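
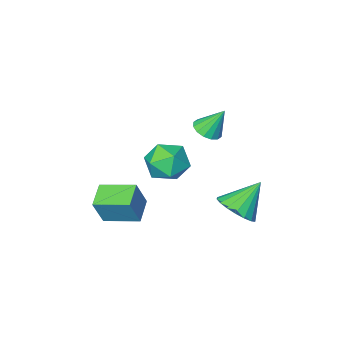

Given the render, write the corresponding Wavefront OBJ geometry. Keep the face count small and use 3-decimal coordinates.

v 1.982 -0.733 -3.118
v 2.585 -0.594 -1.664
v 2.828 0.195 -3.557
v 3.431 0.333 -2.104
v 3.189 -2.013 -3.496
v 3.792 -1.875 -2.043
v 4.035 -1.086 -3.936
v 4.638 -0.947 -2.482
v 1.554 1.908 1.235
v 2.295 2.53 0.66
v 2.765 1.71 2.58
v 3.506 2.332 2.005
v 2.583 2.81 2.436
v 1.835 2.933 1.605
v 3.225 1.307 1.635
v 2.477 1.43 0.804
v 3.328 2.159 0.908
v 2.93 3.088 1.402
v 2.13 1.152 1.838
v 1.732 2.081 2.332
v -1.172 1.871 -3.171
v -0.621 2.677 -2.686
v -2.448 1.889 -1.749
v -0.934 2.916 -2.97
v -1.294 2.948 -3.293
v -1.63 2.766 -3.592
v -1.875 2.408 -3.808
v -1.981 1.943 -3.898
v -1.927 1.464 -3.843
v -1.723 1.066 -3.656
v -1.41 0.827 -3.372
v -1.05 0.795 -3.048
v -0.714 0.977 -2.749
v -0.469 1.335 -2.533
v -0.363 1.8 -2.444
v -0.417 2.279 -2.498
v -2.171 -2.336 -0.644
v -1.487 -2.483 -0.298
v -2.769 -1.804 0.764
v -1.458 -2.103 -0.429
v -1.62 -1.785 -0.618
v -1.929 -1.614 -0.814
v -2.303 -1.638 -0.964
v -2.641 -1.848 -1.029
v -2.854 -2.189 -0.99
v -2.883 -2.57 -0.859
v -2.721 -2.888 -0.67
v -2.412 -3.058 -0.474
v -2.038 -3.035 -0.323
v -1.7 -2.825 -0.259
f 2 4 1
f 5 2 1
f 1 4 3
f 3 5 1
f 2 8 4
f 6 2 5
f 6 8 2
f 4 8 3
f 7 5 3
f 3 8 7
f 7 6 5
f 8 6 7
f 9 20 14
f 9 14 10
f 9 10 16
f 9 16 19
f 9 19 20
f 10 14 18
f 14 20 13
f 20 19 11
f 19 16 15
f 16 10 17
f 12 18 13
f 12 13 11
f 12 11 15
f 12 15 17
f 12 17 18
f 13 18 14
f 11 13 20
f 15 11 19
f 17 15 16
f 18 17 10
f 22 21 24
f 22 24 23
f 24 21 25
f 24 25 23
f 25 21 26
f 25 26 23
f 26 21 27
f 26 27 23
f 27 21 28
f 27 28 23
f 28 21 29
f 28 29 23
f 29 21 30
f 29 30 23
f 30 21 31
f 30 31 23
f 31 21 32
f 31 32 23
f 32 21 33
f 32 33 23
f 33 21 34
f 33 34 23
f 34 21 35
f 34 35 23
f 35 21 36
f 35 36 23
f 36 21 22
f 36 22 23
f 38 37 40
f 38 40 39
f 40 37 41
f 40 41 39
f 41 37 42
f 41 42 39
f 42 37 43
f 42 43 39
f 43 37 44
f 43 44 39
f 44 37 45
f 44 45 39
f 45 37 46
f 45 46 39
f 46 37 47
f 46 47 39
f 47 37 48
f 47 48 39
f 48 37 49
f 48 49 39
f 49 37 50
f 49 50 39
f 50 37 38
f 50 38 39



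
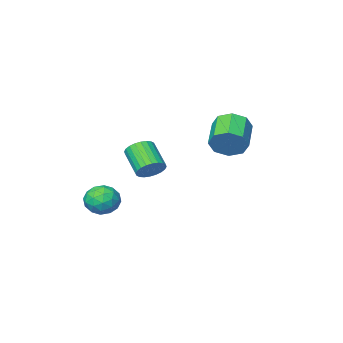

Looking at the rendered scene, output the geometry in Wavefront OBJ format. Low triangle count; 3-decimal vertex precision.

v 2.264 -1.071 -2.569
v 3.057 -1.244 -2.004
v 1.503 -2.296 -1.876
v 2.296 -2.469 -1.311
v 1.756 -1.653 -1.168
v 2.226 -0.897 -1.597
v 2.334 -2.643 -2.283
v 2.804 -1.887 -2.712
v 3.1 -2.216 -1.828
v 2.743 -1.604 -1.139
v 1.817 -1.936 -2.741
v 1.46 -1.324 -2.052
v 2.727 -1.05 -2.347
v 1.833 -2.49 -1.533
v 1.515 -2.01 -1.449
v 1.981 -2.112 -1.117
v 2.239 -0.846 -2.108
v 2.705 -0.948 -1.776
v 1.94 -1.188 -1.285
v 1.855 -2.592 -2.104
v 2.321 -2.694 -1.772
v 2.579 -1.428 -2.763
v 3.045 -1.53 -2.431
v 2.62 -2.352 -2.595
v 3.218 -1.723 -1.912
v 2.771 -2.443 -1.504
v 2.794 -2.546 -2.076
v 3.07 -2.101 -2.328
v 3.008 -1.364 -1.507
v 2.561 -2.083 -1.099
v 2.244 -1.604 -1.016
v 2.52 -1.159 -1.267
v 3.034 -1.935 -1.403
v 1.999 -1.457 -2.781
v 1.552 -2.176 -2.373
v 2.04 -2.381 -2.613
v 2.316 -1.936 -2.864
v 1.789 -1.097 -2.376
v 1.342 -1.817 -1.968
v 1.49 -1.439 -1.552
v 1.766 -0.994 -1.804
v 1.526 -1.605 -2.477
v 1.816 2.238 1.329
v 2.477 2.438 1.669
v 2.365 1.142 2.651
v 1.704 0.942 2.311
v 2.277 2.585 1.839
v 2.165 1.288 2.821
v 2.007 2.678 1.932
v 1.895 1.382 2.913
v 1.708 2.704 1.932
v 1.596 1.408 2.914
v 1.425 2.66 1.841
v 1.313 1.363 2.823
v 1.202 2.551 1.672
v 1.09 1.255 2.654
v 1.072 2.395 1.451
v 0.96 1.098 2.433
v 1.055 2.215 1.211
v 0.944 0.918 2.193
v 1.155 2.038 0.989
v 1.043 0.742 1.971
v 1.355 1.892 0.819
v 1.243 0.595 1.801
v 1.625 1.798 0.727
v 1.513 0.502 1.708
v 1.924 1.772 0.726
v 1.812 0.476 1.708
v 2.207 1.817 0.817
v 2.095 0.52 1.799
v 2.43 1.925 0.986
v 2.318 0.629 1.968
v 2.56 2.082 1.207
v 2.448 0.785 2.189
v 2.576 2.262 1.447
v 2.465 0.965 2.429
v -3.157 1.208 1.743
v -2.432 1.004 2.417
v -3.479 -0.291 3.15
v -4.203 -0.088 2.477
v -2.925 1.544 2.667
v -3.972 0.249 3.401
v -3.554 1.887 2.376
v -4.601 0.592 3.11
v -3.95 1.832 1.714
v -4.997 0.537 2.448
v -3.881 1.411 1.07
v -4.928 0.116 1.803
v -3.388 0.871 0.819
v -4.435 -0.424 1.553
v -2.759 0.528 1.11
v -3.806 -0.767 1.844
v -2.363 0.583 1.772
v -3.41 -0.712 2.506
f 1 38 17
f 38 12 41
f 17 41 6
f 38 41 17
f 1 17 13
f 17 6 18
f 13 18 2
f 17 18 13
f 1 13 22
f 13 2 23
f 22 23 8
f 13 23 22
f 1 22 34
f 22 8 37
f 34 37 11
f 22 37 34
f 1 34 38
f 34 11 42
f 38 42 12
f 34 42 38
f 2 18 29
f 18 6 32
f 29 32 10
f 18 32 29
f 6 41 19
f 41 12 40
f 19 40 5
f 41 40 19
f 12 42 39
f 42 11 35
f 39 35 3
f 42 35 39
f 11 37 36
f 37 8 24
f 36 24 7
f 37 24 36
f 8 23 28
f 23 2 25
f 28 25 9
f 23 25 28
f 4 30 16
f 30 10 31
f 16 31 5
f 30 31 16
f 4 16 14
f 16 5 15
f 14 15 3
f 16 15 14
f 4 14 21
f 14 3 20
f 21 20 7
f 14 20 21
f 4 21 26
f 21 7 27
f 26 27 9
f 21 27 26
f 4 26 30
f 26 9 33
f 30 33 10
f 26 33 30
f 5 31 19
f 31 10 32
f 19 32 6
f 31 32 19
f 3 15 39
f 15 5 40
f 39 40 12
f 15 40 39
f 7 20 36
f 20 3 35
f 36 35 11
f 20 35 36
f 9 27 28
f 27 7 24
f 28 24 8
f 27 24 28
f 10 33 29
f 33 9 25
f 29 25 2
f 33 25 29
f 44 43 47
f 44 47 45
f 45 47 48
f 45 48 46
f 47 43 49
f 47 49 48
f 48 49 50
f 48 50 46
f 49 43 51
f 49 51 50
f 50 51 52
f 50 52 46
f 51 43 53
f 51 53 52
f 52 53 54
f 52 54 46
f 53 43 55
f 53 55 54
f 54 55 56
f 54 56 46
f 55 43 57
f 55 57 56
f 56 57 58
f 56 58 46
f 57 43 59
f 57 59 58
f 58 59 60
f 58 60 46
f 59 43 61
f 59 61 60
f 60 61 62
f 60 62 46
f 61 43 63
f 61 63 62
f 62 63 64
f 62 64 46
f 63 43 65
f 63 65 64
f 64 65 66
f 64 66 46
f 65 43 67
f 65 67 66
f 66 67 68
f 66 68 46
f 67 43 69
f 67 69 68
f 68 69 70
f 68 70 46
f 69 43 71
f 69 71 70
f 70 71 72
f 70 72 46
f 71 43 73
f 71 73 72
f 72 73 74
f 72 74 46
f 73 43 75
f 73 75 74
f 74 75 76
f 74 76 46
f 75 43 44
f 75 44 76
f 76 44 45
f 76 45 46
f 78 77 81
f 78 81 79
f 79 81 82
f 79 82 80
f 81 77 83
f 81 83 82
f 82 83 84
f 82 84 80
f 83 77 85
f 83 85 84
f 84 85 86
f 84 86 80
f 85 77 87
f 85 87 86
f 86 87 88
f 86 88 80
f 87 77 89
f 87 89 88
f 88 89 90
f 88 90 80
f 89 77 91
f 89 91 90
f 90 91 92
f 90 92 80
f 91 77 93
f 91 93 92
f 92 93 94
f 92 94 80
f 93 77 78
f 93 78 94
f 94 78 79
f 94 79 80



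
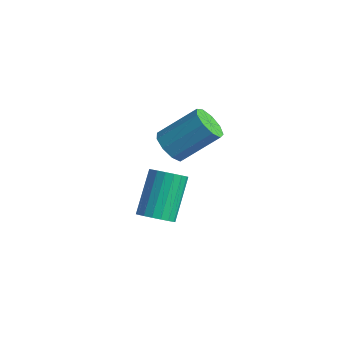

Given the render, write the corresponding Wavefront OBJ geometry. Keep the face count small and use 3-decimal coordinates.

v -0.539 1.775 3.1
v 0.068 1.68 2.764
v 0.845 2.749 3.864
v 0.239 2.845 4.2
v -0.169 2.049 2.572
v 0.608 3.119 3.672
v -0.579 2.29 2.628
v 0.198 3.36 3.728
v -0.97 2.29 2.904
v -0.193 3.36 4.004
v -1.16 2.049 3.272
v -0.382 3.119 4.372
v -1.058 1.68 3.56
v -0.28 2.75 4.66
v -0.714 1.355 3.632
v 0.064 2.425 4.732
v -0.288 1.227 3.456
v 0.49 2.297 4.555
v 0.021 1.355 3.113
v 0.799 2.425 4.212
v -0.656 1.222 -0.403
v -0.148 0.998 -0.011
v -0.715 2.134 1.375
v -1.224 2.358 0.983
v -0.024 1.234 -0.154
v -0.591 2.37 1.232
v -0.025 1.468 -0.346
v -0.592 2.604 1.04
v -0.151 1.653 -0.55
v -0.719 2.789 0.837
v -0.378 1.753 -0.724
v -0.945 2.889 0.662
v -0.659 1.747 -0.835
v -1.226 2.883 0.551
v -0.94 1.638 -0.86
v -1.507 2.774 0.526
v -1.165 1.446 -0.795
v -1.732 2.582 0.591
v -1.289 1.21 -0.652
v -1.856 2.346 0.734
v -1.288 0.976 -0.46
v -1.855 2.112 0.926
v -1.161 0.791 -0.257
v -1.729 1.927 1.13
v -0.935 0.691 -0.082
v -1.502 1.827 1.304
v -0.654 0.697 0.029
v -1.221 1.833 1.415
v -0.373 0.806 0.054
v -0.94 1.942 1.44
f 2 1 5
f 2 5 3
f 3 5 6
f 3 6 4
f 5 1 7
f 5 7 6
f 6 7 8
f 6 8 4
f 7 1 9
f 7 9 8
f 8 9 10
f 8 10 4
f 9 1 11
f 9 11 10
f 10 11 12
f 10 12 4
f 11 1 13
f 11 13 12
f 12 13 14
f 12 14 4
f 13 1 15
f 13 15 14
f 14 15 16
f 14 16 4
f 15 1 17
f 15 17 16
f 16 17 18
f 16 18 4
f 17 1 19
f 17 19 18
f 18 19 20
f 18 20 4
f 19 1 2
f 19 2 20
f 20 2 3
f 20 3 4
f 22 21 25
f 22 25 23
f 23 25 26
f 23 26 24
f 25 21 27
f 25 27 26
f 26 27 28
f 26 28 24
f 27 21 29
f 27 29 28
f 28 29 30
f 28 30 24
f 29 21 31
f 29 31 30
f 30 31 32
f 30 32 24
f 31 21 33
f 31 33 32
f 32 33 34
f 32 34 24
f 33 21 35
f 33 35 34
f 34 35 36
f 34 36 24
f 35 21 37
f 35 37 36
f 36 37 38
f 36 38 24
f 37 21 39
f 37 39 38
f 38 39 40
f 38 40 24
f 39 21 41
f 39 41 40
f 40 41 42
f 40 42 24
f 41 21 43
f 41 43 42
f 42 43 44
f 42 44 24
f 43 21 45
f 43 45 44
f 44 45 46
f 44 46 24
f 45 21 47
f 45 47 46
f 46 47 48
f 46 48 24
f 47 21 49
f 47 49 48
f 48 49 50
f 48 50 24
f 49 21 22
f 49 22 50
f 50 22 23
f 50 23 24



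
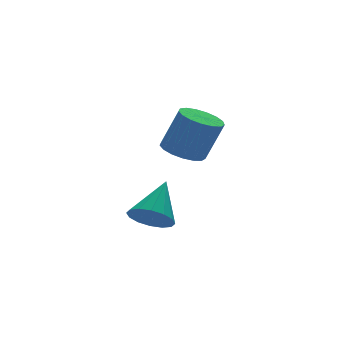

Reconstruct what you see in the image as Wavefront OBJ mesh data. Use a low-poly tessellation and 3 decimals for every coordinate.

v -2.621 -4.029 -2.593
v -1.895 -4.238 -3.102
v -1.479 -3.051 -1.367
v -2.055 -3.831 -3.278
v -2.366 -3.477 -3.27
v -2.745 -3.272 -3.082
v -3.091 -3.269 -2.762
v -3.311 -3.47 -2.397
v -3.346 -3.821 -2.085
v -3.186 -4.227 -1.909
v -2.875 -4.581 -1.916
v -2.496 -4.787 -2.105
v -2.15 -4.79 -2.424
v -1.93 -4.589 -2.789
v 1.117 0.536 -1.673
v 1.838 0.011 -2.029
v 2.504 -0.3 -0.223
v 1.783 0.224 0.133
v 2.008 0.438 -2.018
v 2.673 0.127 -0.212
v 1.973 0.887 -1.928
v 2.639 0.576 -0.122
v 1.743 1.256 -1.78
v 2.409 0.945 0.027
v 1.369 1.46 -1.607
v 2.035 1.149 0.199
v 0.937 1.452 -1.449
v 1.603 1.141 0.357
v 0.547 1.234 -1.343
v 1.213 0.923 0.463
v 0.287 0.856 -1.312
v 0.953 0.545 0.494
v 0.218 0.405 -1.364
v 0.884 0.094 0.442
v 0.354 -0.017 -1.487
v 1.02 -0.328 0.319
v 0.665 -0.311 -1.652
v 1.331 -0.622 0.154
v 1.08 -0.412 -1.823
v 1.746 -0.723 -0.016
v 1.503 -0.296 -1.959
v 2.169 -0.607 -0.152
f 2 1 4
f 2 4 3
f 4 1 5
f 4 5 3
f 5 1 6
f 5 6 3
f 6 1 7
f 6 7 3
f 7 1 8
f 7 8 3
f 8 1 9
f 8 9 3
f 9 1 10
f 9 10 3
f 10 1 11
f 10 11 3
f 11 1 12
f 11 12 3
f 12 1 13
f 12 13 3
f 13 1 14
f 13 14 3
f 14 1 2
f 14 2 3
f 16 15 19
f 16 19 17
f 17 19 20
f 17 20 18
f 19 15 21
f 19 21 20
f 20 21 22
f 20 22 18
f 21 15 23
f 21 23 22
f 22 23 24
f 22 24 18
f 23 15 25
f 23 25 24
f 24 25 26
f 24 26 18
f 25 15 27
f 25 27 26
f 26 27 28
f 26 28 18
f 27 15 29
f 27 29 28
f 28 29 30
f 28 30 18
f 29 15 31
f 29 31 30
f 30 31 32
f 30 32 18
f 31 15 33
f 31 33 32
f 32 33 34
f 32 34 18
f 33 15 35
f 33 35 34
f 34 35 36
f 34 36 18
f 35 15 37
f 35 37 36
f 36 37 38
f 36 38 18
f 37 15 39
f 37 39 38
f 38 39 40
f 38 40 18
f 39 15 41
f 39 41 40
f 40 41 42
f 40 42 18
f 41 15 16
f 41 16 42
f 42 16 17
f 42 17 18



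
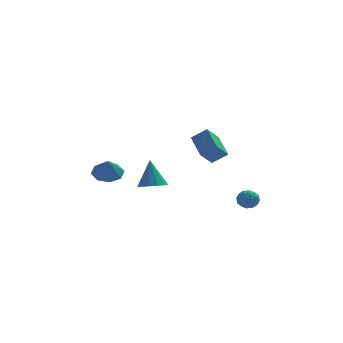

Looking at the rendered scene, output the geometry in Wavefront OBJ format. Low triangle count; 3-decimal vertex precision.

v -1.538 2.149 -2.79
v -0.737 2.504 -2.879
v -1.642 2.831 -1.03
v -1.06 2.848 -3.032
v -1.535 2.97 -3.108
v -2.01 2.831 -3.082
v -2.336 2.476 -2.964
v -2.408 2.017 -2.791
v -2.203 1.6 -2.617
v -1.788 1.358 -2.498
v -1.293 1.366 -2.472
v -0.875 1.623 -2.547
v -0.668 2.047 -2.698
v -3.978 3.857 -2.276
v -3.348 4.485 -1.917
v -3.982 3.223 -1.164
v -4.045 4.689 -1.803
v -4.703 4.405 -1.966
v -4.936 3.8 -2.311
v -4.609 3.228 -2.636
v -3.912 3.024 -2.75
v -3.254 3.308 -2.586
v -3.021 3.913 -2.241
v 0.853 -0.726 0.527
v 1.731 -0.858 1.177
v 0.484 0.783 1.332
v 1.362 0.651 1.982
v 1.558 -0.111 -0.302
v 2.436 -0.243 0.348
v 1.189 1.398 0.503
v 2.067 1.266 1.153
v 3.341 2.099 -3.537
v 3.635 2.363 -4.12
v 4.005 1.177 -3.62
v 4.299 1.441 -4.203
v 4.423 1.743 -3.578
v 4.012 2.313 -3.527
v 3.628 1.227 -4.213
v 3.217 1.797 -4.162
v 3.813 1.824 -4.538
v 4.304 2.143 -4.146
v 3.336 1.397 -3.594
v 3.827 1.716 -3.202
v 3.43 2.312 -3.822
v 4.21 1.228 -3.918
v 4.283 1.405 -3.551
v 4.456 1.56 -3.894
v 3.651 2.283 -3.473
v 3.824 2.438 -3.816
v 4.287 2.073 -3.497
v 3.816 1.102 -3.924
v 3.989 1.257 -4.267
v 3.184 1.98 -3.846
v 3.357 2.135 -4.189
v 3.353 1.467 -4.243
v 3.707 2.151 -4.41
v 4.097 1.608 -4.458
v 3.703 1.483 -4.464
v 3.461 1.818 -4.434
v 3.996 2.338 -4.179
v 4.386 1.796 -4.228
v 4.458 1.973 -3.861
v 4.217 2.308 -3.831
v 4.1 2.021 -4.425
v 3.254 1.744 -3.512
v 3.644 1.202 -3.561
v 3.423 1.232 -3.909
v 3.182 1.567 -3.879
v 3.543 1.932 -3.282
v 3.933 1.389 -3.33
v 4.179 1.722 -3.306
v 3.937 2.057 -3.276
v 3.54 1.519 -3.315
f 2 1 4
f 2 4 3
f 4 1 5
f 4 5 3
f 5 1 6
f 5 6 3
f 6 1 7
f 6 7 3
f 7 1 8
f 7 8 3
f 8 1 9
f 8 9 3
f 9 1 10
f 9 10 3
f 10 1 11
f 10 11 3
f 11 1 12
f 11 12 3
f 12 1 13
f 12 13 3
f 13 1 2
f 13 2 3
f 15 14 17
f 15 17 16
f 17 14 18
f 17 18 16
f 18 14 19
f 18 19 16
f 19 14 20
f 19 20 16
f 20 14 21
f 20 21 16
f 21 14 22
f 21 22 16
f 22 14 23
f 22 23 16
f 23 14 15
f 23 15 16
f 25 27 24
f 28 25 24
f 24 27 26
f 26 28 24
f 25 31 27
f 29 25 28
f 29 31 25
f 27 31 26
f 30 28 26
f 26 31 30
f 30 29 28
f 31 29 30
f 32 69 48
f 69 43 72
f 48 72 37
f 69 72 48
f 32 48 44
f 48 37 49
f 44 49 33
f 48 49 44
f 32 44 53
f 44 33 54
f 53 54 39
f 44 54 53
f 32 53 65
f 53 39 68
f 65 68 42
f 53 68 65
f 32 65 69
f 65 42 73
f 69 73 43
f 65 73 69
f 33 49 60
f 49 37 63
f 60 63 41
f 49 63 60
f 37 72 50
f 72 43 71
f 50 71 36
f 72 71 50
f 43 73 70
f 73 42 66
f 70 66 34
f 73 66 70
f 42 68 67
f 68 39 55
f 67 55 38
f 68 55 67
f 39 54 59
f 54 33 56
f 59 56 40
f 54 56 59
f 35 61 47
f 61 41 62
f 47 62 36
f 61 62 47
f 35 47 45
f 47 36 46
f 45 46 34
f 47 46 45
f 35 45 52
f 45 34 51
f 52 51 38
f 45 51 52
f 35 52 57
f 52 38 58
f 57 58 40
f 52 58 57
f 35 57 61
f 57 40 64
f 61 64 41
f 57 64 61
f 36 62 50
f 62 41 63
f 50 63 37
f 62 63 50
f 34 46 70
f 46 36 71
f 70 71 43
f 46 71 70
f 38 51 67
f 51 34 66
f 67 66 42
f 51 66 67
f 40 58 59
f 58 38 55
f 59 55 39
f 58 55 59
f 41 64 60
f 64 40 56
f 60 56 33
f 64 56 60



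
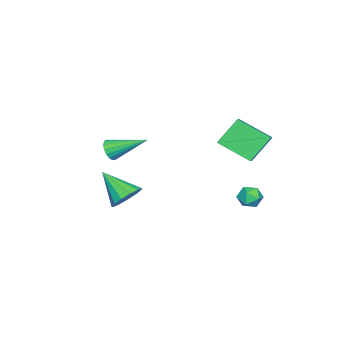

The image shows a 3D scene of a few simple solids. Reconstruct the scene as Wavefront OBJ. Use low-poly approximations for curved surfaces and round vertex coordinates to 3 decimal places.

v -3.478 2.813 0.244
v -2.927 2.657 -0.202
v -3.273 1.823 0.842
v -2.722 1.667 0.396
v -2.669 2.224 0.858
v -2.795 2.835 0.489
v -3.405 1.645 0.151
v -3.531 2.256 -0.218
v -2.882 1.935 -0.259
v -2.427 2.293 0.178
v -3.773 2.187 0.462
v -3.318 2.545 0.899
v -1.845 -4.779 2.706
v -1.475 -4.968 3.232
v -2.235 -2.901 3.654
v -1.264 -4.826 3.036
v -1.187 -4.673 2.765
v -1.26 -4.544 2.481
v -1.467 -4.47 2.248
v -1.761 -4.466 2.12
v -2.074 -4.534 2.126
v -2.335 -4.658 2.265
v -2.484 -4.81 2.505
v -2.486 -4.955 2.791
v -2.342 -5.06 3.058
v -2.084 -5.1 3.244
v -1.771 -5.067 3.307
v -4.934 2.655 3.717
v -4.89 0.909 4.648
v -3.579 3.09 4.469
v -3.535 1.344 5.401
v -3.985 1.976 2.399
v -3.941 0.23 3.331
v -2.63 2.411 3.152
v -2.586 0.665 4.083
v 1.17 -2.424 1.448
v 1.674 -2.01 2.097
v 0.79 -3.916 2.692
v 1.188 -1.837 2.156
v 0.698 -1.851 1.99
v 0.357 -2.046 1.652
v 0.274 -2.361 1.249
v 0.476 -2.697 0.909
v 0.899 -2.945 0.74
v 1.407 -3.028 0.796
v 1.841 -2.92 1.058
v 2.061 -2.654 1.445
v 1.999 -2.315 1.832
f 1 12 6
f 1 6 2
f 1 2 8
f 1 8 11
f 1 11 12
f 2 6 10
f 6 12 5
f 12 11 3
f 11 8 7
f 8 2 9
f 4 10 5
f 4 5 3
f 4 3 7
f 4 7 9
f 4 9 10
f 5 10 6
f 3 5 12
f 7 3 11
f 9 7 8
f 10 9 2
f 14 13 16
f 14 16 15
f 16 13 17
f 16 17 15
f 17 13 18
f 17 18 15
f 18 13 19
f 18 19 15
f 19 13 20
f 19 20 15
f 20 13 21
f 20 21 15
f 21 13 22
f 21 22 15
f 22 13 23
f 22 23 15
f 23 13 24
f 23 24 15
f 24 13 25
f 24 25 15
f 25 13 26
f 25 26 15
f 26 13 27
f 26 27 15
f 27 13 14
f 27 14 15
f 29 31 28
f 32 29 28
f 28 31 30
f 30 32 28
f 29 35 31
f 33 29 32
f 33 35 29
f 31 35 30
f 34 32 30
f 30 35 34
f 34 33 32
f 35 33 34
f 37 36 39
f 37 39 38
f 39 36 40
f 39 40 38
f 40 36 41
f 40 41 38
f 41 36 42
f 41 42 38
f 42 36 43
f 42 43 38
f 43 36 44
f 43 44 38
f 44 36 45
f 44 45 38
f 45 36 46
f 45 46 38
f 46 36 47
f 46 47 38
f 47 36 48
f 47 48 38
f 48 36 37
f 48 37 38



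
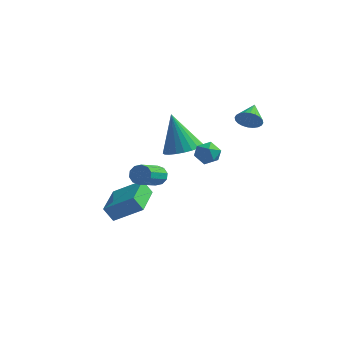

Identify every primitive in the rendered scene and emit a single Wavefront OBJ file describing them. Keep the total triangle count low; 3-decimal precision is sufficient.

v 2.524 -1.172 2.085
v 2.9 -0.885 2.578
v 2.62 -2.155 2.582
v 2.996 -1.868 3.075
v 2.331 -1.722 3.024
v 2.271 -1.114 2.717
v 3.249 -1.926 2.443
v 3.189 -1.318 2.136
v 3.348 -1.351 2.8
v 2.78 -1.225 3.159
v 2.74 -1.815 2.001
v 2.172 -1.689 2.36
v -2.854 -1.044 -2.936
v -1.451 -0.659 -2.001
v -3.378 0.948 -2.971
v -1.975 1.333 -2.035
v -2.385 -0.933 -3.685
v -0.982 -0.548 -2.749
v -2.909 1.059 -3.719
v -1.506 1.444 -2.784
v 3.5 1.347 3.449
v 3.882 1.201 3.98
v 3.3 2.433 3.891
v 4.059 1.301 3.815
v 4.151 1.407 3.595
v 4.144 1.504 3.352
v 4.038 1.577 3.124
v 3.851 1.615 2.946
v 3.61 1.612 2.844
v 3.353 1.569 2.835
v 3.117 1.492 2.919
v 2.94 1.392 3.083
v 2.849 1.286 3.304
v 2.856 1.189 3.547
v 2.961 1.116 3.774
v 3.149 1.078 3.953
v 3.389 1.081 4.054
v 3.647 1.124 4.064
v 0.215 1.257 0.753
v 0.945 0.706 1.132
v -0.575 1.583 2.747
v 1.105 1.057 1.138
v 1.13 1.439 1.085
v 1.015 1.793 0.982
v 0.779 2.066 0.844
v 0.457 2.215 0.692
v 0.098 2.219 0.549
v -0.243 2.076 0.437
v -0.515 1.808 0.374
v -0.675 1.457 0.368
v -0.699 1.075 0.42
v -0.585 0.721 0.523
v -0.348 0.448 0.661
v -0.026 0.299 0.813
v 0.333 0.296 0.956
v 0.674 0.438 1.068
v -0.83 0.545 -0.954
v -0.312 0.652 -0.716
v -0.392 -0.877 0.151
v -0.91 -0.985 -0.086
v -0.564 0.788 -0.5
v -0.643 -0.741 0.368
v -0.917 0.831 -0.457
v -0.997 -0.698 0.411
v -1.237 0.764 -0.604
v -1.317 -0.765 0.264
v -1.402 0.614 -0.884
v -1.482 -0.915 -0.017
v -1.348 0.437 -1.191
v -1.428 -1.092 -0.324
v -1.097 0.301 -1.408
v -1.176 -1.228 -0.54
v -0.743 0.258 -1.451
v -0.823 -1.271 -0.583
v -0.423 0.325 -1.304
v -0.503 -1.204 -0.436
v -0.258 0.475 -1.023
v -0.338 -1.054 -0.156
f 1 12 6
f 1 6 2
f 1 2 8
f 1 8 11
f 1 11 12
f 2 6 10
f 6 12 5
f 12 11 3
f 11 8 7
f 8 2 9
f 4 10 5
f 4 5 3
f 4 3 7
f 4 7 9
f 4 9 10
f 5 10 6
f 3 5 12
f 7 3 11
f 9 7 8
f 10 9 2
f 14 16 13
f 17 14 13
f 13 16 15
f 15 17 13
f 14 20 16
f 18 14 17
f 18 20 14
f 16 20 15
f 19 17 15
f 15 20 19
f 19 18 17
f 20 18 19
f 22 21 24
f 22 24 23
f 24 21 25
f 24 25 23
f 25 21 26
f 25 26 23
f 26 21 27
f 26 27 23
f 27 21 28
f 27 28 23
f 28 21 29
f 28 29 23
f 29 21 30
f 29 30 23
f 30 21 31
f 30 31 23
f 31 21 32
f 31 32 23
f 32 21 33
f 32 33 23
f 33 21 34
f 33 34 23
f 34 21 35
f 34 35 23
f 35 21 36
f 35 36 23
f 36 21 37
f 36 37 23
f 37 21 38
f 37 38 23
f 38 21 22
f 38 22 23
f 40 39 42
f 40 42 41
f 42 39 43
f 42 43 41
f 43 39 44
f 43 44 41
f 44 39 45
f 44 45 41
f 45 39 46
f 45 46 41
f 46 39 47
f 46 47 41
f 47 39 48
f 47 48 41
f 48 39 49
f 48 49 41
f 49 39 50
f 49 50 41
f 50 39 51
f 50 51 41
f 51 39 52
f 51 52 41
f 52 39 53
f 52 53 41
f 53 39 54
f 53 54 41
f 54 39 55
f 54 55 41
f 55 39 56
f 55 56 41
f 56 39 40
f 56 40 41
f 58 57 61
f 58 61 59
f 59 61 62
f 59 62 60
f 61 57 63
f 61 63 62
f 62 63 64
f 62 64 60
f 63 57 65
f 63 65 64
f 64 65 66
f 64 66 60
f 65 57 67
f 65 67 66
f 66 67 68
f 66 68 60
f 67 57 69
f 67 69 68
f 68 69 70
f 68 70 60
f 69 57 71
f 69 71 70
f 70 71 72
f 70 72 60
f 71 57 73
f 71 73 72
f 72 73 74
f 72 74 60
f 73 57 75
f 73 75 74
f 74 75 76
f 74 76 60
f 75 57 77
f 75 77 76
f 76 77 78
f 76 78 60
f 77 57 58
f 77 58 78
f 78 58 59
f 78 59 60



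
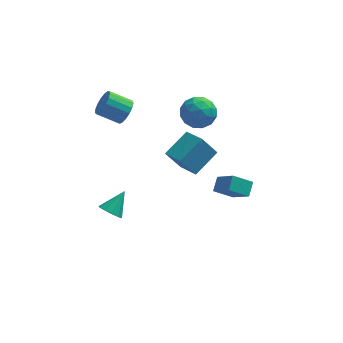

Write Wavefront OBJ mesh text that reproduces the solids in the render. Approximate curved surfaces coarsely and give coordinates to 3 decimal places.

v 0.892 2.321 2.921
v 1.974 2.327 3.232
v 0.726 0.613 3.528
v 1.808 0.619 3.839
v 1.061 1.256 4.388
v 1.164 2.312 4.013
v 1.536 0.628 2.747
v 1.639 1.684 2.372
v 2.372 1.28 3.124
v 2.078 1.669 4.139
v 0.622 1.271 2.621
v 0.328 1.66 3.636
v 1.447 2.474 3.024
v 1.253 0.466 3.736
v 0.814 0.841 4.059
v 1.449 0.844 4.242
v 0.971 2.466 3.483
v 1.607 2.469 3.665
v 1.071 1.84 4.345
v 1.093 0.471 3.095
v 1.729 0.474 3.277
v 1.251 2.096 2.518
v 1.886 2.099 2.701
v 1.629 1.1 2.415
v 2.317 1.862 3.143
v 2.219 0.858 3.499
v 2.06 0.863 2.858
v 2.12 1.484 2.637
v 2.144 2.09 3.739
v 2.047 1.086 4.096
v 1.608 1.461 4.418
v 1.668 2.082 4.198
v 2.378 1.475 3.676
v 0.653 1.854 2.664
v 0.556 0.85 3.021
v 1.032 0.858 2.562
v 1.092 1.479 2.342
v 0.481 2.082 3.261
v 0.383 1.078 3.617
v 0.58 1.456 4.123
v 0.64 2.077 3.902
v 0.322 1.465 3.084
v -3.714 -3.173 -1.028
v -3.131 -3.18 -1.516
v -2.886 -2.247 -0.052
v -3.408 -2.817 -1.626
v -3.802 -2.59 -1.507
v -4.162 -2.586 -1.206
v -4.351 -2.807 -0.836
v -4.296 -3.167 -0.54
v -4.019 -3.53 -0.43
v -3.625 -3.757 -0.549
v -3.265 -3.761 -0.85
v -3.076 -3.54 -1.22
v 0.326 1.08 -0.796
v 1.616 2.281 0.061
v -0.508 2.416 -1.41
v 0.782 3.616 -0.552
v 1.218 1.044 -2.088
v 2.508 2.244 -1.23
v 0.384 2.379 -2.701
v 1.674 3.58 -1.844
v 3.092 0.34 -2.935
v 3.372 1.156 -2.41
v 2.255 1.408 -4.148
v 2.535 2.224 -3.623
v 4.265 0.416 -3.677
v 4.545 1.232 -3.152
v 3.428 1.484 -4.89
v 3.708 2.3 -4.365
v -2.728 1.941 3.099
v -2.369 1.607 3.793
v -3.672 1.785 4.555
v -4.032 2.119 3.861
v -2.294 2.005 3.827
v -3.597 2.184 4.589
v -2.319 2.389 3.694
v -3.622 2.568 4.456
v -2.438 2.67 3.425
v -3.741 2.849 4.187
v -2.623 2.784 3.081
v -3.926 2.963 3.843
v -2.833 2.705 2.741
v -4.136 2.883 3.503
v -3.018 2.45 2.484
v -4.321 2.629 3.246
v -3.138 2.079 2.367
v -4.441 2.258 3.129
v -3.163 1.677 2.418
v -4.466 1.855 3.18
v -3.089 1.334 2.625
v -4.392 1.513 3.387
v -2.932 1.131 2.941
v -4.235 1.31 3.702
v -2.729 1.113 3.292
v -4.032 1.292 4.054
v -2.526 1.285 3.6
v -3.829 1.463 4.362
f 1 38 17
f 38 12 41
f 17 41 6
f 38 41 17
f 1 17 13
f 17 6 18
f 13 18 2
f 17 18 13
f 1 13 22
f 13 2 23
f 22 23 8
f 13 23 22
f 1 22 34
f 22 8 37
f 34 37 11
f 22 37 34
f 1 34 38
f 34 11 42
f 38 42 12
f 34 42 38
f 2 18 29
f 18 6 32
f 29 32 10
f 18 32 29
f 6 41 19
f 41 12 40
f 19 40 5
f 41 40 19
f 12 42 39
f 42 11 35
f 39 35 3
f 42 35 39
f 11 37 36
f 37 8 24
f 36 24 7
f 37 24 36
f 8 23 28
f 23 2 25
f 28 25 9
f 23 25 28
f 4 30 16
f 30 10 31
f 16 31 5
f 30 31 16
f 4 16 14
f 16 5 15
f 14 15 3
f 16 15 14
f 4 14 21
f 14 3 20
f 21 20 7
f 14 20 21
f 4 21 26
f 21 7 27
f 26 27 9
f 21 27 26
f 4 26 30
f 26 9 33
f 30 33 10
f 26 33 30
f 5 31 19
f 31 10 32
f 19 32 6
f 31 32 19
f 3 15 39
f 15 5 40
f 39 40 12
f 15 40 39
f 7 20 36
f 20 3 35
f 36 35 11
f 20 35 36
f 9 27 28
f 27 7 24
f 28 24 8
f 27 24 28
f 10 33 29
f 33 9 25
f 29 25 2
f 33 25 29
f 44 43 46
f 44 46 45
f 46 43 47
f 46 47 45
f 47 43 48
f 47 48 45
f 48 43 49
f 48 49 45
f 49 43 50
f 49 50 45
f 50 43 51
f 50 51 45
f 51 43 52
f 51 52 45
f 52 43 53
f 52 53 45
f 53 43 54
f 53 54 45
f 54 43 44
f 54 44 45
f 56 58 55
f 59 56 55
f 55 58 57
f 57 59 55
f 56 62 58
f 60 56 59
f 60 62 56
f 58 62 57
f 61 59 57
f 57 62 61
f 61 60 59
f 62 60 61
f 64 66 63
f 67 64 63
f 63 66 65
f 65 67 63
f 64 70 66
f 68 64 67
f 68 70 64
f 66 70 65
f 69 67 65
f 65 70 69
f 69 68 67
f 70 68 69
f 72 71 75
f 72 75 73
f 73 75 76
f 73 76 74
f 75 71 77
f 75 77 76
f 76 77 78
f 76 78 74
f 77 71 79
f 77 79 78
f 78 79 80
f 78 80 74
f 79 71 81
f 79 81 80
f 80 81 82
f 80 82 74
f 81 71 83
f 81 83 82
f 82 83 84
f 82 84 74
f 83 71 85
f 83 85 84
f 84 85 86
f 84 86 74
f 85 71 87
f 85 87 86
f 86 87 88
f 86 88 74
f 87 71 89
f 87 89 88
f 88 89 90
f 88 90 74
f 89 71 91
f 89 91 90
f 90 91 92
f 90 92 74
f 91 71 93
f 91 93 92
f 92 93 94
f 92 94 74
f 93 71 95
f 93 95 94
f 94 95 96
f 94 96 74
f 95 71 97
f 95 97 96
f 96 97 98
f 96 98 74
f 97 71 72
f 97 72 98
f 98 72 73
f 98 73 74



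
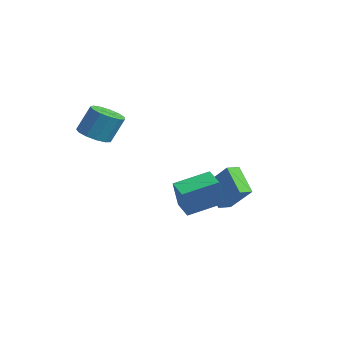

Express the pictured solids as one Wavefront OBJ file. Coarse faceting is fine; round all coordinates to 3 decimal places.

v 0.894 -0.582 -0.69
v 1.555 -1.211 1.101
v 1.125 1.375 -0.088
v 1.786 0.746 1.703
v 1.954 -0.586 -1.083
v 2.615 -1.215 0.708
v 2.185 1.371 -0.481
v 2.846 0.742 1.31
v -1.883 3.16 -2.536
v -3.285 3.116 -1.196
v -2.031 3.977 -2.665
v -3.434 3.933 -1.325
v -0.426 3.667 -0.995
v -1.829 3.623 0.345
v -0.575 4.484 -1.124
v -1.977 4.44 0.216
v -3.594 -3.257 3.185
v -2.965 -2.589 2.789
v -2.736 -1.875 4.359
v -3.366 -2.543 4.755
v -3.478 -2.36 2.76
v -3.25 -1.645 4.33
v -4.029 -2.415 2.865
v -3.8 -1.701 4.435
v -4.442 -2.738 3.072
v -4.213 -2.024 4.642
v -4.585 -3.226 3.315
v -4.357 -2.512 4.885
v -4.414 -3.724 3.517
v -4.186 -3.009 5.087
v -3.983 -4.073 3.613
v -3.754 -3.359 5.183
v -3.428 -4.164 3.573
v -3.2 -3.449 5.143
v -2.926 -3.966 3.41
v -2.698 -3.252 4.98
v -2.636 -3.544 3.176
v -2.408 -2.829 4.746
v -2.651 -3.03 2.944
v -2.422 -2.316 4.514
f 2 4 1
f 5 2 1
f 1 4 3
f 3 5 1
f 2 8 4
f 6 2 5
f 6 8 2
f 4 8 3
f 7 5 3
f 3 8 7
f 7 6 5
f 8 6 7
f 10 12 9
f 13 10 9
f 9 12 11
f 11 13 9
f 10 16 12
f 14 10 13
f 14 16 10
f 12 16 11
f 15 13 11
f 11 16 15
f 15 14 13
f 16 14 15
f 18 17 21
f 18 21 19
f 19 21 22
f 19 22 20
f 21 17 23
f 21 23 22
f 22 23 24
f 22 24 20
f 23 17 25
f 23 25 24
f 24 25 26
f 24 26 20
f 25 17 27
f 25 27 26
f 26 27 28
f 26 28 20
f 27 17 29
f 27 29 28
f 28 29 30
f 28 30 20
f 29 17 31
f 29 31 30
f 30 31 32
f 30 32 20
f 31 17 33
f 31 33 32
f 32 33 34
f 32 34 20
f 33 17 35
f 33 35 34
f 34 35 36
f 34 36 20
f 35 17 37
f 35 37 36
f 36 37 38
f 36 38 20
f 37 17 39
f 37 39 38
f 38 39 40
f 38 40 20
f 39 17 18
f 39 18 40
f 40 18 19
f 40 19 20



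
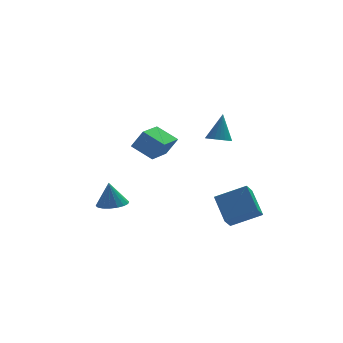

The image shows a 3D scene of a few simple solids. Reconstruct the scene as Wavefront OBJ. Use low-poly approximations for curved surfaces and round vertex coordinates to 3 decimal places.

v 2.013 0.143 1.968
v 2.37 0.735 1.651
v 2.407 0.797 3.632
v 2.094 0.84 1.676
v 1.805 0.839 1.744
v 1.548 0.732 1.847
v 1.362 0.536 1.968
v 1.275 0.28 2.09
v 1.301 0.003 2.192
v 1.434 -0.253 2.261
v 1.656 -0.448 2.285
v 1.932 -0.553 2.261
v 2.221 -0.552 2.192
v 2.478 -0.446 2.09
v 2.664 -0.249 1.968
v 2.751 0.007 1.847
v 2.725 0.284 1.744
v 2.592 0.54 1.676
v -3.398 3.686 -4.244
v -2.864 2.891 -4.089
v -3.562 3.894 -2.616
v -2.568 3.205 -4.099
v -2.436 3.615 -4.138
v -2.495 4.038 -4.198
v -2.733 4.392 -4.268
v -3.102 4.605 -4.332
v -3.53 4.637 -4.379
v -3.932 4.48 -4.4
v -4.228 4.166 -4.389
v -4.36 3.757 -4.35
v -4.301 3.334 -4.29
v -4.063 2.98 -4.221
v -3.694 2.766 -4.156
v -3.266 2.734 -4.109
v -2.642 -4.414 2.885
v -2.032 -4.602 3.972
v -3.618 -3.578 3.578
v -3.008 -3.766 4.664
v -1.592 -2.914 2.556
v -0.982 -3.102 3.642
v -2.568 -2.078 3.248
v -1.958 -2.266 4.335
v 1.323 -4.293 -2.225
v 3.045 -4.665 -1.366
v 1.105 -2.713 -1.103
v 2.827 -3.084 -0.245
v 1.773 -3.756 -2.895
v 3.495 -4.127 -2.037
v 1.555 -2.175 -1.774
v 3.277 -2.547 -0.915
f 2 1 4
f 2 4 3
f 4 1 5
f 4 5 3
f 5 1 6
f 5 6 3
f 6 1 7
f 6 7 3
f 7 1 8
f 7 8 3
f 8 1 9
f 8 9 3
f 9 1 10
f 9 10 3
f 10 1 11
f 10 11 3
f 11 1 12
f 11 12 3
f 12 1 13
f 12 13 3
f 13 1 14
f 13 14 3
f 14 1 15
f 14 15 3
f 15 1 16
f 15 16 3
f 16 1 17
f 16 17 3
f 17 1 18
f 17 18 3
f 18 1 2
f 18 2 3
f 20 19 22
f 20 22 21
f 22 19 23
f 22 23 21
f 23 19 24
f 23 24 21
f 24 19 25
f 24 25 21
f 25 19 26
f 25 26 21
f 26 19 27
f 26 27 21
f 27 19 28
f 27 28 21
f 28 19 29
f 28 29 21
f 29 19 30
f 29 30 21
f 30 19 31
f 30 31 21
f 31 19 32
f 31 32 21
f 32 19 33
f 32 33 21
f 33 19 34
f 33 34 21
f 34 19 20
f 34 20 21
f 36 38 35
f 39 36 35
f 35 38 37
f 37 39 35
f 36 42 38
f 40 36 39
f 40 42 36
f 38 42 37
f 41 39 37
f 37 42 41
f 41 40 39
f 42 40 41
f 44 46 43
f 47 44 43
f 43 46 45
f 45 47 43
f 44 50 46
f 48 44 47
f 48 50 44
f 46 50 45
f 49 47 45
f 45 50 49
f 49 48 47
f 50 48 49



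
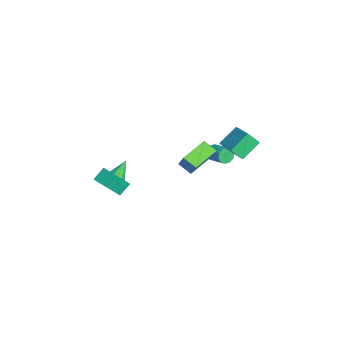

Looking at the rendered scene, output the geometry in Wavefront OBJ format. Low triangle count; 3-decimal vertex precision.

v 1.837 1.1 2.904
v 2.251 1.339 3.771
v 2.4 1.752 2.456
v 2.813 1.991 3.323
v 3.167 -0.231 2.637
v 3.58 0.008 3.504
v 3.729 0.421 2.189
v 4.143 0.66 3.056
v 1.282 -4.949 0.044
v 0.812 -4.329 0.624
v 0.807 -4.135 -1.212
v 0.338 -3.515 -0.632
v 2.242 -4.285 0.112
v 1.773 -3.665 0.692
v 1.768 -3.471 -1.144
v 1.298 -2.851 -0.564
v -1.102 2.665 0.647
v -1.776 3.749 1.526
v -1 3.361 -0.133
v -1.674 4.445 0.747
v 0.474 3.135 1.273
v -0.2 4.219 2.153
v 0.576 3.831 0.494
v -0.098 4.915 1.373
v -3.977 2.693 -2.622
v -3.668 2.588 -3.126
v -2.655 3.242 -2.641
v -2.963 3.347 -2.138
v -3.853 2.906 -3.169
v -2.84 3.561 -2.685
v -4.085 3.143 -3.004
v -3.072 3.798 -2.519
v -4.276 3.208 -2.693
v -3.263 3.863 -2.208
v -4.352 3.076 -2.354
v -3.339 3.731 -1.87
v -4.285 2.798 -2.119
v -3.272 3.452 -1.634
v -4.1 2.479 -2.075
v -3.087 3.134 -1.591
v -3.868 2.242 -2.241
v -2.855 2.897 -1.756
v -3.677 2.177 -2.552
v -2.664 2.832 -2.067
v -3.601 2.309 -2.89
v -2.588 2.964 -2.406
v -3.083 -3.559 -4.179
v -2.628 -2.95 -4.301
v -3.917 -2.681 -2.901
v -2.972 -2.899 -4.56
v -3.352 -3.058 -4.698
v -3.646 -3.376 -4.672
v -3.762 -3.752 -4.488
v -3.662 -4.067 -4.207
v -3.378 -4.22 -3.917
v -3.001 -4.164 -3.709
v -2.65 -3.916 -3.651
v -2.437 -3.554 -3.76
v -2.429 -3.194 -4.003
f 2 4 1
f 5 2 1
f 1 4 3
f 3 5 1
f 2 8 4
f 6 2 5
f 6 8 2
f 4 8 3
f 7 5 3
f 3 8 7
f 7 6 5
f 8 6 7
f 10 12 9
f 13 10 9
f 9 12 11
f 11 13 9
f 10 16 12
f 14 10 13
f 14 16 10
f 12 16 11
f 15 13 11
f 11 16 15
f 15 14 13
f 16 14 15
f 18 20 17
f 21 18 17
f 17 20 19
f 19 21 17
f 18 24 20
f 22 18 21
f 22 24 18
f 20 24 19
f 23 21 19
f 19 24 23
f 23 22 21
f 24 22 23
f 26 25 29
f 26 29 27
f 27 29 30
f 27 30 28
f 29 25 31
f 29 31 30
f 30 31 32
f 30 32 28
f 31 25 33
f 31 33 32
f 32 33 34
f 32 34 28
f 33 25 35
f 33 35 34
f 34 35 36
f 34 36 28
f 35 25 37
f 35 37 36
f 36 37 38
f 36 38 28
f 37 25 39
f 37 39 38
f 38 39 40
f 38 40 28
f 39 25 41
f 39 41 40
f 40 41 42
f 40 42 28
f 41 25 43
f 41 43 42
f 42 43 44
f 42 44 28
f 43 25 45
f 43 45 44
f 44 45 46
f 44 46 28
f 45 25 26
f 45 26 46
f 46 26 27
f 46 27 28
f 48 47 50
f 48 50 49
f 50 47 51
f 50 51 49
f 51 47 52
f 51 52 49
f 52 47 53
f 52 53 49
f 53 47 54
f 53 54 49
f 54 47 55
f 54 55 49
f 55 47 56
f 55 56 49
f 56 47 57
f 56 57 49
f 57 47 58
f 57 58 49
f 58 47 59
f 58 59 49
f 59 47 48
f 59 48 49



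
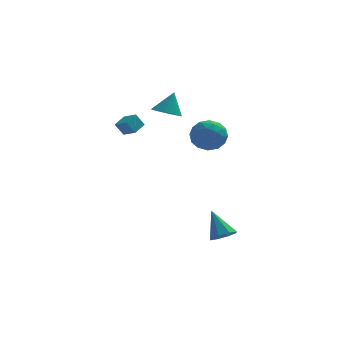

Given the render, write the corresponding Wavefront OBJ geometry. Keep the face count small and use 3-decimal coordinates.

v 0.043 3.73 3.143
v 0.841 3.888 2.834
v 0.457 4.25 4.477
v 0.685 4.182 2.768
v 0.431 4.407 2.759
v 0.118 4.529 2.808
v -0.206 4.529 2.908
v -0.493 4.408 3.044
v -0.697 4.183 3.196
v -0.789 3.889 3.339
v -0.754 3.571 3.452
v -0.598 3.277 3.519
v -0.344 3.052 3.528
v -0.031 2.93 3.478
v 0.293 2.93 3.378
v 0.579 3.052 3.242
v 0.784 3.276 3.091
v 0.876 3.57 2.948
v 3.126 -1.34 -3.955
v 3.823 -1.43 -3.595
v 2.494 -0.44 -2.505
v 3.796 -0.923 -3.922
v 3.376 -0.659 -4.269
v 2.81 -0.795 -4.431
v 2.428 -1.25 -4.315
v 2.456 -1.757 -3.988
v 2.876 -2.021 -3.642
v 3.442 -1.885 -3.479
v 1.564 4.122 1.414
v 2.488 4.112 0.791
v 2.192 2.728 2.369
v 3.116 2.718 1.746
v 2.928 3.561 2.45
v 2.54 4.423 1.86
v 2.14 2.417 1.3
v 1.752 3.279 0.71
v 2.844 3.058 0.721
v 3.331 3.765 1.432
v 1.349 3.075 1.728
v 1.836 3.782 2.439
v 1.971 4.24 1.018
v 2.709 2.6 2.142
v 2.599 3.096 2.556
v 3.142 3.09 2.189
v 2.001 4.422 1.647
v 2.544 4.416 1.281
v 2.803 4.092 2.256
v 2.136 2.424 1.879
v 2.679 2.418 1.513
v 1.538 3.75 0.971
v 2.081 3.744 0.604
v 1.877 2.748 0.904
v 2.723 3.614 0.611
v 3.093 2.795 1.173
v 2.519 2.618 0.91
v 2.291 3.125 0.563
v 3.01 4.03 1.029
v 3.379 3.21 1.591
v 3.268 3.706 2.004
v 3.04 4.212 1.657
v 3.219 3.41 0.988
v 1.301 3.63 1.569
v 1.67 2.81 2.131
v 1.64 2.628 1.503
v 1.412 3.134 1.156
v 1.587 4.045 1.987
v 1.957 3.226 2.549
v 2.389 3.715 2.597
v 2.161 4.222 2.25
v 1.461 3.43 2.172
v -1.959 0.274 3.586
v -1.495 0.981 3.925
v -2.6 0.864 3.234
v -2.137 1.57 3.573
v -1.503 0.33 2.847
v -1.04 1.036 3.186
v -2.145 0.919 2.495
v -1.681 1.626 2.834
f 2 1 4
f 2 4 3
f 4 1 5
f 4 5 3
f 5 1 6
f 5 6 3
f 6 1 7
f 6 7 3
f 7 1 8
f 7 8 3
f 8 1 9
f 8 9 3
f 9 1 10
f 9 10 3
f 10 1 11
f 10 11 3
f 11 1 12
f 11 12 3
f 12 1 13
f 12 13 3
f 13 1 14
f 13 14 3
f 14 1 15
f 14 15 3
f 15 1 16
f 15 16 3
f 16 1 17
f 16 17 3
f 17 1 18
f 17 18 3
f 18 1 2
f 18 2 3
f 20 19 22
f 20 22 21
f 22 19 23
f 22 23 21
f 23 19 24
f 23 24 21
f 24 19 25
f 24 25 21
f 25 19 26
f 25 26 21
f 26 19 27
f 26 27 21
f 27 19 28
f 27 28 21
f 28 19 20
f 28 20 21
f 29 66 45
f 66 40 69
f 45 69 34
f 66 69 45
f 29 45 41
f 45 34 46
f 41 46 30
f 45 46 41
f 29 41 50
f 41 30 51
f 50 51 36
f 41 51 50
f 29 50 62
f 50 36 65
f 62 65 39
f 50 65 62
f 29 62 66
f 62 39 70
f 66 70 40
f 62 70 66
f 30 46 57
f 46 34 60
f 57 60 38
f 46 60 57
f 34 69 47
f 69 40 68
f 47 68 33
f 69 68 47
f 40 70 67
f 70 39 63
f 67 63 31
f 70 63 67
f 39 65 64
f 65 36 52
f 64 52 35
f 65 52 64
f 36 51 56
f 51 30 53
f 56 53 37
f 51 53 56
f 32 58 44
f 58 38 59
f 44 59 33
f 58 59 44
f 32 44 42
f 44 33 43
f 42 43 31
f 44 43 42
f 32 42 49
f 42 31 48
f 49 48 35
f 42 48 49
f 32 49 54
f 49 35 55
f 54 55 37
f 49 55 54
f 32 54 58
f 54 37 61
f 58 61 38
f 54 61 58
f 33 59 47
f 59 38 60
f 47 60 34
f 59 60 47
f 31 43 67
f 43 33 68
f 67 68 40
f 43 68 67
f 35 48 64
f 48 31 63
f 64 63 39
f 48 63 64
f 37 55 56
f 55 35 52
f 56 52 36
f 55 52 56
f 38 61 57
f 61 37 53
f 57 53 30
f 61 53 57
f 72 74 71
f 75 72 71
f 71 74 73
f 73 75 71
f 72 78 74
f 76 72 75
f 76 78 72
f 74 78 73
f 77 75 73
f 73 78 77
f 77 76 75
f 78 76 77



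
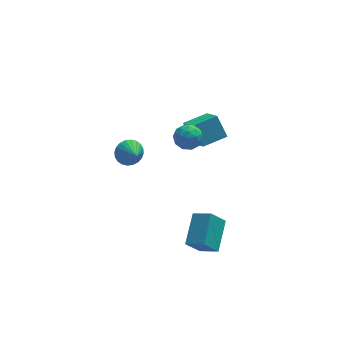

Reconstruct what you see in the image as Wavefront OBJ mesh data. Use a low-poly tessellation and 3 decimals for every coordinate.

v 0.909 2.202 1.124
v 1.223 0.744 2.201
v 2.343 2.681 1.354
v 2.658 1.223 2.431
v 1.362 1.417 -0.071
v 1.677 -0.041 1.006
v 2.797 1.896 0.159
v 3.111 0.438 1.236
v -0.128 -1.538 3.891
v 0.301 -0.81 3.719
v 0.839 -2.27 3.201
v 1.268 -1.542 3.029
v 1.233 -1.842 3.837
v 0.635 -1.389 4.263
v 0.505 -1.691 2.657
v -0.093 -1.238 3.083
v 0.692 -0.904 2.957
v 1.142 -0.998 3.686
v -0.002 -2.082 3.234
v 0.448 -2.176 3.963
v 0.002 -1.11 3.866
v 1.138 -1.97 3.054
v 1.117 -2.147 3.529
v 1.37 -1.719 3.428
v 0.198 -1.45 4.185
v 0.451 -1.022 4.085
v 0.998 -1.629 4.154
v 0.689 -2.058 2.835
v 0.942 -1.63 2.735
v -0.23 -1.361 3.492
v 0.023 -0.933 3.391
v 0.142 -1.451 2.766
v 0.484 -0.737 3.317
v 1.052 -1.168 2.911
v 0.603 -1.255 2.692
v 0.252 -0.989 2.943
v 0.748 -0.792 3.745
v 1.316 -1.223 3.34
v 1.296 -1.399 3.815
v 0.945 -1.133 4.065
v 0.978 -0.848 3.297
v -0.176 -1.857 3.58
v 0.392 -2.288 3.175
v 0.195 -1.947 2.855
v -0.156 -1.681 3.105
v 0.088 -1.912 4.009
v 0.656 -2.343 3.603
v 0.888 -2.091 3.977
v 0.537 -1.825 4.228
v 0.162 -2.232 3.623
v -2.038 3.407 -2.348
v -1.55 3.896 -1.786
v -1.742 2.313 -1.652
v -1.861 3.908 -1.634
v -2.2 3.845 -1.59
v -2.514 3.715 -1.662
v -2.755 3.538 -1.838
v -2.887 3.341 -2.092
v -2.89 3.154 -2.384
v -2.763 3.006 -2.672
v -2.525 2.919 -2.909
v -2.214 2.906 -3.062
v -1.875 2.97 -3.105
v -1.561 3.1 -3.034
v -1.32 3.277 -2.858
v -1.188 3.474 -2.604
v -1.185 3.66 -2.311
v -1.312 3.809 -2.024
v 0.971 -4.49 -3.394
v 1.671 -2.793 -2.439
v 0.065 -3.808 -3.944
v 0.766 -2.11 -2.989
v 1.834 -4.23 -4.491
v 2.535 -2.532 -3.536
v 0.929 -3.547 -5.041
v 1.629 -1.85 -4.086
f 2 4 1
f 5 2 1
f 1 4 3
f 3 5 1
f 2 8 4
f 6 2 5
f 6 8 2
f 4 8 3
f 7 5 3
f 3 8 7
f 7 6 5
f 8 6 7
f 9 46 25
f 46 20 49
f 25 49 14
f 46 49 25
f 9 25 21
f 25 14 26
f 21 26 10
f 25 26 21
f 9 21 30
f 21 10 31
f 30 31 16
f 21 31 30
f 9 30 42
f 30 16 45
f 42 45 19
f 30 45 42
f 9 42 46
f 42 19 50
f 46 50 20
f 42 50 46
f 10 26 37
f 26 14 40
f 37 40 18
f 26 40 37
f 14 49 27
f 49 20 48
f 27 48 13
f 49 48 27
f 20 50 47
f 50 19 43
f 47 43 11
f 50 43 47
f 19 45 44
f 45 16 32
f 44 32 15
f 45 32 44
f 16 31 36
f 31 10 33
f 36 33 17
f 31 33 36
f 12 38 24
f 38 18 39
f 24 39 13
f 38 39 24
f 12 24 22
f 24 13 23
f 22 23 11
f 24 23 22
f 12 22 29
f 22 11 28
f 29 28 15
f 22 28 29
f 12 29 34
f 29 15 35
f 34 35 17
f 29 35 34
f 12 34 38
f 34 17 41
f 38 41 18
f 34 41 38
f 13 39 27
f 39 18 40
f 27 40 14
f 39 40 27
f 11 23 47
f 23 13 48
f 47 48 20
f 23 48 47
f 15 28 44
f 28 11 43
f 44 43 19
f 28 43 44
f 17 35 36
f 35 15 32
f 36 32 16
f 35 32 36
f 18 41 37
f 41 17 33
f 37 33 10
f 41 33 37
f 52 51 54
f 52 54 53
f 54 51 55
f 54 55 53
f 55 51 56
f 55 56 53
f 56 51 57
f 56 57 53
f 57 51 58
f 57 58 53
f 58 51 59
f 58 59 53
f 59 51 60
f 59 60 53
f 60 51 61
f 60 61 53
f 61 51 62
f 61 62 53
f 62 51 63
f 62 63 53
f 63 51 64
f 63 64 53
f 64 51 65
f 64 65 53
f 65 51 66
f 65 66 53
f 66 51 67
f 66 67 53
f 67 51 68
f 67 68 53
f 68 51 52
f 68 52 53
f 70 72 69
f 73 70 69
f 69 72 71
f 71 73 69
f 70 76 72
f 74 70 73
f 74 76 70
f 72 76 71
f 75 73 71
f 71 76 75
f 75 74 73
f 76 74 75



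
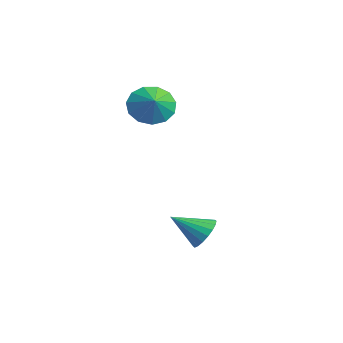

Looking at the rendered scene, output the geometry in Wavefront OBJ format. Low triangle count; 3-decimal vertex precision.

v 2.636 3.821 -1.785
v 3.381 3.627 -1.567
v 2.064 2.619 -0.895
v 3.283 3.86 -1.316
v 3.057 4.084 -1.158
v 2.747 4.257 -1.124
v 2.416 4.343 -1.22
v 2.127 4.326 -1.429
v 1.94 4.208 -1.708
v 1.89 4.014 -2.002
v 1.988 3.781 -2.253
v 2.214 3.557 -2.412
v 2.524 3.384 -2.446
v 2.856 3.298 -2.349
v 3.144 3.315 -2.141
v 3.331 3.433 -1.862
v -2.666 3.773 3.309
v -2.136 3.594 2.433
v -1.834 3.587 3.851
v -2.081 4.167 2.545
v -2.212 4.614 2.9
v -2.487 4.795 3.385
v -2.819 4.651 3.846
v -3.102 4.228 4.137
v -3.247 3.661 4.165
v -3.207 3.129 3.921
v -2.996 2.802 3.483
v -2.68 2.783 2.99
v -2.359 3.078 2.599
f 2 1 4
f 2 4 3
f 4 1 5
f 4 5 3
f 5 1 6
f 5 6 3
f 6 1 7
f 6 7 3
f 7 1 8
f 7 8 3
f 8 1 9
f 8 9 3
f 9 1 10
f 9 10 3
f 10 1 11
f 10 11 3
f 11 1 12
f 11 12 3
f 12 1 13
f 12 13 3
f 13 1 14
f 13 14 3
f 14 1 15
f 14 15 3
f 15 1 16
f 15 16 3
f 16 1 2
f 16 2 3
f 18 17 20
f 18 20 19
f 20 17 21
f 20 21 19
f 21 17 22
f 21 22 19
f 22 17 23
f 22 23 19
f 23 17 24
f 23 24 19
f 24 17 25
f 24 25 19
f 25 17 26
f 25 26 19
f 26 17 27
f 26 27 19
f 27 17 28
f 27 28 19
f 28 17 29
f 28 29 19
f 29 17 18
f 29 18 19



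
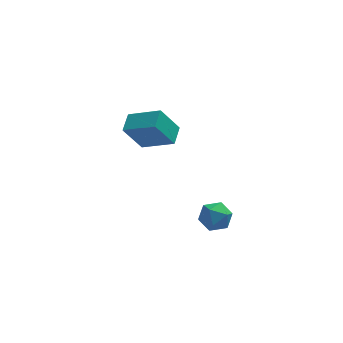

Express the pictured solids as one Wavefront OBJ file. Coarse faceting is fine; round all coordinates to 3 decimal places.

v -3.097 1.722 4.363
v -2.697 2.809 4.714
v -4.714 2.608 3.466
v -4.313 3.694 3.816
v -2.087 1.886 2.704
v -1.686 2.972 3.054
v -3.703 2.771 1.806
v -3.303 3.858 2.157
v -1.258 -3.203 2.151
v -0.388 -3.404 2.466
v -1.092 -4.236 1.034
v -0.222 -4.437 1.349
v -0.979 -4.68 1.862
v -1.082 -4.042 2.553
v -0.398 -3.598 0.947
v -0.501 -2.96 1.638
v 0.143 -3.648 1.722
v -0.216 -4.317 2.287
v -1.264 -3.323 1.213
v -1.623 -3.992 1.778
f 2 4 1
f 5 2 1
f 1 4 3
f 3 5 1
f 2 8 4
f 6 2 5
f 6 8 2
f 4 8 3
f 7 5 3
f 3 8 7
f 7 6 5
f 8 6 7
f 9 20 14
f 9 14 10
f 9 10 16
f 9 16 19
f 9 19 20
f 10 14 18
f 14 20 13
f 20 19 11
f 19 16 15
f 16 10 17
f 12 18 13
f 12 13 11
f 12 11 15
f 12 15 17
f 12 17 18
f 13 18 14
f 11 13 20
f 15 11 19
f 17 15 16
f 18 17 10



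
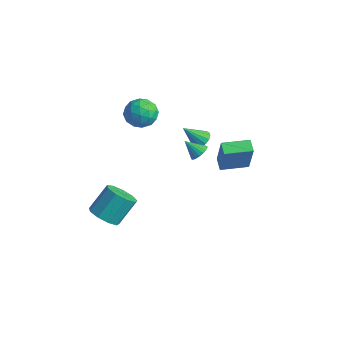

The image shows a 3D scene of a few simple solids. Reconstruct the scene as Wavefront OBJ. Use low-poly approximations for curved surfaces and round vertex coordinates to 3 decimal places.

v -0.697 -2.725 -3.438
v 0.181 -3.071 -3.174
v 0.235 -1.881 -1.798
v -0.643 -1.535 -2.062
v 0.254 -2.568 -3.611
v 0.309 -1.378 -2.235
v -0.117 -2.139 -3.968
v -0.063 -0.949 -2.592
v -0.76 -1.984 -4.076
v -0.706 -0.794 -2.7
v -1.374 -2.176 -3.886
v -1.319 -0.986 -2.51
v -1.671 -2.625 -3.486
v -1.616 -1.434 -2.11
v -1.512 -3.12 -3.064
v -1.458 -1.93 -1.688
v -0.972 -3.431 -2.816
v -0.918 -2.241 -1.441
v -0.304 -3.411 -2.86
v -0.249 -2.221 -1.484
v 2.23 2.697 0.59
v 2.981 2.345 2.574
v 2.928 4.125 0.579
v 3.68 3.774 2.562
v 2.9 2.366 0.278
v 3.652 2.015 2.261
v 3.599 3.795 0.266
v 4.35 3.443 2.25
v 0.597 2.802 0.002
v 1.02 2.912 0.428
v -0.077 2.318 0.798
v 0.88 3.123 0.437
v 0.691 3.279 0.371
v 0.485 3.352 0.241
v 0.299 3.33 0.07
v 0.165 3.216 -0.113
v 0.105 3.031 -0.276
v 0.131 2.807 -0.391
v 0.237 2.581 -0.438
v 0.405 2.394 -0.409
v 0.607 2.277 -0.309
v 0.807 2.251 -0.155
v 0.971 2.32 0.026
v 1.07 2.473 0.203
v 1.088 2.682 0.345
v -0.519 0.301 3.126
v 0.174 -0.236 3.604
v -1.594 -0.064 4.276
v -0.901 -0.601 4.754
v -0.82 0.394 4.711
v -0.156 0.619 4
v -1.264 -0.919 3.88
v -0.6 -0.694 3.169
v -0.286 -0.99 4.07
v -0.012 -0.179 4.584
v -1.408 -0.121 3.296
v -1.134 0.69 3.81
v -0.078 0.064 3.264
v -1.342 -0.364 4.616
v -1.295 0.22 4.591
v -0.887 -0.095 4.872
v -0.272 0.567 3.497
v 0.136 0.251 3.778
v -0.449 0.622 4.429
v -1.556 -0.551 4.102
v -1.148 -0.867 4.383
v -0.533 -0.205 3.008
v -0.125 -0.52 3.289
v -0.971 -0.922 3.451
v 0.059 -0.695 3.819
v -0.573 -0.909 4.495
v -0.787 -1.096 3.981
v -0.396 -0.964 3.563
v 0.22 -0.218 4.121
v -0.412 -0.432 4.797
v -0.364 0.153 4.772
v 0.026 0.285 4.354
v -0.051 -0.661 4.395
v -1.008 0.132 3.083
v -1.64 -0.082 3.759
v -1.446 -0.585 3.526
v -1.056 -0.453 3.108
v -0.847 0.609 3.385
v -1.479 0.395 4.061
v -1.024 0.664 4.317
v -0.633 0.796 3.899
v -1.369 0.361 3.485
v -0.896 4.134 -0.505
v -0.538 4.485 -0.061
v -1.404 3.246 0.605
v -0.845 4.644 -0.074
v -1.167 4.667 -0.202
v -1.416 4.547 -0.412
v -1.525 4.317 -0.647
v -1.467 4.037 -0.843
v -1.255 3.784 -0.95
v -0.947 3.624 -0.937
v -0.626 3.601 -0.808
v -0.377 3.721 -0.598
v -0.267 3.952 -0.364
v -0.326 4.231 -0.167
f 2 1 5
f 2 5 3
f 3 5 6
f 3 6 4
f 5 1 7
f 5 7 6
f 6 7 8
f 6 8 4
f 7 1 9
f 7 9 8
f 8 9 10
f 8 10 4
f 9 1 11
f 9 11 10
f 10 11 12
f 10 12 4
f 11 1 13
f 11 13 12
f 12 13 14
f 12 14 4
f 13 1 15
f 13 15 14
f 14 15 16
f 14 16 4
f 15 1 17
f 15 17 16
f 16 17 18
f 16 18 4
f 17 1 19
f 17 19 18
f 18 19 20
f 18 20 4
f 19 1 2
f 19 2 20
f 20 2 3
f 20 3 4
f 22 24 21
f 25 22 21
f 21 24 23
f 23 25 21
f 22 28 24
f 26 22 25
f 26 28 22
f 24 28 23
f 27 25 23
f 23 28 27
f 27 26 25
f 28 26 27
f 30 29 32
f 30 32 31
f 32 29 33
f 32 33 31
f 33 29 34
f 33 34 31
f 34 29 35
f 34 35 31
f 35 29 36
f 35 36 31
f 36 29 37
f 36 37 31
f 37 29 38
f 37 38 31
f 38 29 39
f 38 39 31
f 39 29 40
f 39 40 31
f 40 29 41
f 40 41 31
f 41 29 42
f 41 42 31
f 42 29 43
f 42 43 31
f 43 29 44
f 43 44 31
f 44 29 45
f 44 45 31
f 45 29 30
f 45 30 31
f 46 83 62
f 83 57 86
f 62 86 51
f 83 86 62
f 46 62 58
f 62 51 63
f 58 63 47
f 62 63 58
f 46 58 67
f 58 47 68
f 67 68 53
f 58 68 67
f 46 67 79
f 67 53 82
f 79 82 56
f 67 82 79
f 46 79 83
f 79 56 87
f 83 87 57
f 79 87 83
f 47 63 74
f 63 51 77
f 74 77 55
f 63 77 74
f 51 86 64
f 86 57 85
f 64 85 50
f 86 85 64
f 57 87 84
f 87 56 80
f 84 80 48
f 87 80 84
f 56 82 81
f 82 53 69
f 81 69 52
f 82 69 81
f 53 68 73
f 68 47 70
f 73 70 54
f 68 70 73
f 49 75 61
f 75 55 76
f 61 76 50
f 75 76 61
f 49 61 59
f 61 50 60
f 59 60 48
f 61 60 59
f 49 59 66
f 59 48 65
f 66 65 52
f 59 65 66
f 49 66 71
f 66 52 72
f 71 72 54
f 66 72 71
f 49 71 75
f 71 54 78
f 75 78 55
f 71 78 75
f 50 76 64
f 76 55 77
f 64 77 51
f 76 77 64
f 48 60 84
f 60 50 85
f 84 85 57
f 60 85 84
f 52 65 81
f 65 48 80
f 81 80 56
f 65 80 81
f 54 72 73
f 72 52 69
f 73 69 53
f 72 69 73
f 55 78 74
f 78 54 70
f 74 70 47
f 78 70 74
f 89 88 91
f 89 91 90
f 91 88 92
f 91 92 90
f 92 88 93
f 92 93 90
f 93 88 94
f 93 94 90
f 94 88 95
f 94 95 90
f 95 88 96
f 95 96 90
f 96 88 97
f 96 97 90
f 97 88 98
f 97 98 90
f 98 88 99
f 98 99 90
f 99 88 100
f 99 100 90
f 100 88 101
f 100 101 90
f 101 88 89
f 101 89 90



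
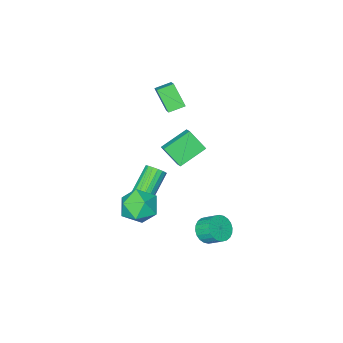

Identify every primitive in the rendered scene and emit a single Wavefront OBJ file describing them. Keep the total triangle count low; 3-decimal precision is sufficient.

v -2.716 -2.887 2.593
v -2.691 -3.91 3.849
v -3.635 -2.554 2.882
v -3.611 -3.576 4.139
v -2.049 -1.804 3.461
v -2.025 -2.826 4.718
v -2.969 -1.47 3.751
v -2.944 -2.493 5.007
v 0.538 -0.888 -1.852
v 0.9 -0.71 -1.355
v -0.517 -1.255 -0.131
v -0.878 -1.432 -0.628
v 0.742 -0.457 -1.425
v -0.675 -1.002 -0.201
v 0.538 -0.303 -1.593
v -0.879 -0.847 -0.369
v 0.333 -0.282 -1.82
v -1.083 -0.827 -0.596
v 0.176 -0.401 -2.055
v -1.241 -0.945 -0.831
v 0.102 -0.631 -2.243
v -1.315 -1.175 -1.019
v 0.127 -0.92 -2.342
v -1.289 -1.464 -1.117
v 0.247 -1.201 -2.328
v -1.169 -1.746 -1.104
v 0.434 -1.411 -2.206
v -0.983 -1.955 -0.981
v 0.644 -1.501 -2.002
v -0.772 -2.045 -0.778
v 0.831 -1.45 -1.764
v -0.586 -1.995 -0.54
v 0.95 -1.271 -1.546
v -0.467 -1.815 -0.322
v 0.975 -1.004 -1.399
v -0.442 -1.548 -0.174
v 0.44 0.162 -2.206
v 1.036 1.096 -1.695
v 1.744 -1.096 -1.425
v 2.34 -0.162 -0.914
v 1.23 -0.471 -0.512
v 0.425 0.307 -0.995
v 2.355 -0.307 -2.125
v 1.55 0.471 -2.608
v 2.22 0.806 -1.645
v 1.524 0.705 -0.648
v 1.256 -0.705 -2.472
v 0.56 -0.806 -1.475
v -1.362 2.498 -3.486
v -1.065 2.043 -2.819
v -1.321 2.886 -2.128
v -1.618 3.342 -2.794
v -0.788 2.206 -2.916
v -1.044 3.049 -2.225
v -0.599 2.413 -3.099
v -0.854 3.257 -2.408
v -0.525 2.634 -3.341
v -0.781 3.477 -2.65
v -0.579 2.834 -3.605
v -0.835 3.677 -2.914
v -0.753 2.982 -3.851
v -1.008 3.826 -3.16
v -1.019 3.058 -4.041
v -1.274 3.901 -3.35
v -1.337 3.048 -4.147
v -1.593 3.891 -3.456
v -1.659 2.954 -4.152
v -1.915 3.797 -3.461
v -1.936 2.791 -4.055
v -2.192 3.634 -3.364
v -2.126 2.583 -3.872
v -2.381 3.427 -3.181
v -2.199 2.363 -3.63
v -2.455 3.206 -2.939
v -2.145 2.163 -3.366
v -2.401 3.006 -2.675
v -1.972 2.014 -3.12
v -2.227 2.858 -2.429
v -1.706 1.939 -2.93
v -1.961 2.782 -2.239
v -1.387 1.949 -2.824
v -1.643 2.792 -2.133
v -4.237 -2.98 0.029
v -3.961 -2.342 0.446
v -4.681 -2.043 -1.11
v -4.405 -1.406 -0.693
v -2.555 -3.174 -0.787
v -2.279 -2.537 -0.37
v -2.999 -2.238 -1.926
v -2.723 -1.6 -1.509
f 2 4 1
f 5 2 1
f 1 4 3
f 3 5 1
f 2 8 4
f 6 2 5
f 6 8 2
f 4 8 3
f 7 5 3
f 3 8 7
f 7 6 5
f 8 6 7
f 10 9 13
f 10 13 11
f 11 13 14
f 11 14 12
f 13 9 15
f 13 15 14
f 14 15 16
f 14 16 12
f 15 9 17
f 15 17 16
f 16 17 18
f 16 18 12
f 17 9 19
f 17 19 18
f 18 19 20
f 18 20 12
f 19 9 21
f 19 21 20
f 20 21 22
f 20 22 12
f 21 9 23
f 21 23 22
f 22 23 24
f 22 24 12
f 23 9 25
f 23 25 24
f 24 25 26
f 24 26 12
f 25 9 27
f 25 27 26
f 26 27 28
f 26 28 12
f 27 9 29
f 27 29 28
f 28 29 30
f 28 30 12
f 29 9 31
f 29 31 30
f 30 31 32
f 30 32 12
f 31 9 33
f 31 33 32
f 32 33 34
f 32 34 12
f 33 9 35
f 33 35 34
f 34 35 36
f 34 36 12
f 35 9 10
f 35 10 36
f 36 10 11
f 36 11 12
f 37 48 42
f 37 42 38
f 37 38 44
f 37 44 47
f 37 47 48
f 38 42 46
f 42 48 41
f 48 47 39
f 47 44 43
f 44 38 45
f 40 46 41
f 40 41 39
f 40 39 43
f 40 43 45
f 40 45 46
f 41 46 42
f 39 41 48
f 43 39 47
f 45 43 44
f 46 45 38
f 50 49 53
f 50 53 51
f 51 53 54
f 51 54 52
f 53 49 55
f 53 55 54
f 54 55 56
f 54 56 52
f 55 49 57
f 55 57 56
f 56 57 58
f 56 58 52
f 57 49 59
f 57 59 58
f 58 59 60
f 58 60 52
f 59 49 61
f 59 61 60
f 60 61 62
f 60 62 52
f 61 49 63
f 61 63 62
f 62 63 64
f 62 64 52
f 63 49 65
f 63 65 64
f 64 65 66
f 64 66 52
f 65 49 67
f 65 67 66
f 66 67 68
f 66 68 52
f 67 49 69
f 67 69 68
f 68 69 70
f 68 70 52
f 69 49 71
f 69 71 70
f 70 71 72
f 70 72 52
f 71 49 73
f 71 73 72
f 72 73 74
f 72 74 52
f 73 49 75
f 73 75 74
f 74 75 76
f 74 76 52
f 75 49 77
f 75 77 76
f 76 77 78
f 76 78 52
f 77 49 79
f 77 79 78
f 78 79 80
f 78 80 52
f 79 49 81
f 79 81 80
f 80 81 82
f 80 82 52
f 81 49 50
f 81 50 82
f 82 50 51
f 82 51 52
f 84 86 83
f 87 84 83
f 83 86 85
f 85 87 83
f 84 90 86
f 88 84 87
f 88 90 84
f 86 90 85
f 89 87 85
f 85 90 89
f 89 88 87
f 90 88 89



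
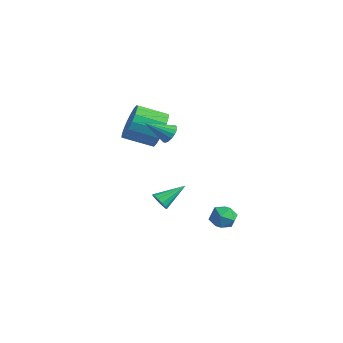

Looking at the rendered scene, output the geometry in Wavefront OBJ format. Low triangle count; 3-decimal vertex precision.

v 0.297 -4.31 -1.233
v 0.483 -4.067 -1.702
v 0.523 -2.97 -0.447
v 0.172 -4.018 -1.695
v -0.1 -4.062 -1.541
v -0.246 -4.185 -1.29
v -0.22 -4.347 -1.02
v -0.03 -4.498 -0.819
v 0.264 -4.589 -0.749
v 0.568 -4.591 -0.833
v 0.786 -4.504 -1.044
v 0.849 -4.356 -1.315
v 0.736 -4.192 -1.56
v -1.787 -2.795 2.336
v -1.06 -2.947 3.12
v -1.945 -4.156 3.708
v -2.673 -4.005 2.924
v -1.363 -2.629 3.315
v -2.249 -3.839 3.903
v -1.751 -2.345 3.317
v -2.636 -3.554 3.905
v -2.146 -2.15 3.124
v -3.031 -3.359 3.712
v -2.469 -2.082 2.775
v -3.355 -3.292 3.364
v -2.658 -2.156 2.34
v -3.543 -3.366 2.928
v -2.674 -2.357 1.903
v -3.559 -3.566 2.491
v -2.515 -2.644 1.552
v -3.4 -3.853 2.14
v -2.211 -2.961 1.357
v -3.097 -4.171 1.945
v -1.824 -3.246 1.355
v -2.709 -4.455 1.943
v -1.429 -3.441 1.548
v -2.314 -4.65 2.136
v -1.105 -3.508 1.896
v -1.991 -4.718 2.485
v -0.917 -3.434 2.332
v -1.802 -4.644 2.92
v -0.901 -3.234 2.769
v -1.786 -4.443 3.357
v -0.221 -3.34 2.849
v -0.009 -3.077 3.333
v -0.759 -4.42 3.671
v -0.269 -2.969 3.306
v -0.517 -2.946 3.174
v -0.698 -3.013 2.968
v -0.77 -3.155 2.734
v -0.716 -3.339 2.527
v -0.548 -3.523 2.394
v -0.306 -3.666 2.365
v -0.045 -3.733 2.447
v 0.177 -3.711 2.621
v 0.307 -3.603 2.848
v 0.316 -3.435 3.075
v 0.202 -3.246 3.25
v 0.329 0.313 -3.573
v 0.874 -0.271 -3.554
v -0.614 -0.569 -3.626
v -0.069 -1.153 -3.607
v -0.192 -0.699 -2.961
v 0.391 -0.154 -2.928
v -0.131 -0.686 -4.252
v 0.452 -0.141 -4.219
v 0.59 -0.889 -3.973
v 0.552 -0.896 -3.175
v -0.292 0.056 -4.005
v -0.33 0.049 -3.207
f 2 1 4
f 2 4 3
f 4 1 5
f 4 5 3
f 5 1 6
f 5 6 3
f 6 1 7
f 6 7 3
f 7 1 8
f 7 8 3
f 8 1 9
f 8 9 3
f 9 1 10
f 9 10 3
f 10 1 11
f 10 11 3
f 11 1 12
f 11 12 3
f 12 1 13
f 12 13 3
f 13 1 2
f 13 2 3
f 15 14 18
f 15 18 16
f 16 18 19
f 16 19 17
f 18 14 20
f 18 20 19
f 19 20 21
f 19 21 17
f 20 14 22
f 20 22 21
f 21 22 23
f 21 23 17
f 22 14 24
f 22 24 23
f 23 24 25
f 23 25 17
f 24 14 26
f 24 26 25
f 25 26 27
f 25 27 17
f 26 14 28
f 26 28 27
f 27 28 29
f 27 29 17
f 28 14 30
f 28 30 29
f 29 30 31
f 29 31 17
f 30 14 32
f 30 32 31
f 31 32 33
f 31 33 17
f 32 14 34
f 32 34 33
f 33 34 35
f 33 35 17
f 34 14 36
f 34 36 35
f 35 36 37
f 35 37 17
f 36 14 38
f 36 38 37
f 37 38 39
f 37 39 17
f 38 14 40
f 38 40 39
f 39 40 41
f 39 41 17
f 40 14 42
f 40 42 41
f 41 42 43
f 41 43 17
f 42 14 15
f 42 15 43
f 43 15 16
f 43 16 17
f 45 44 47
f 45 47 46
f 47 44 48
f 47 48 46
f 48 44 49
f 48 49 46
f 49 44 50
f 49 50 46
f 50 44 51
f 50 51 46
f 51 44 52
f 51 52 46
f 52 44 53
f 52 53 46
f 53 44 54
f 53 54 46
f 54 44 55
f 54 55 46
f 55 44 56
f 55 56 46
f 56 44 57
f 56 57 46
f 57 44 58
f 57 58 46
f 58 44 45
f 58 45 46
f 59 70 64
f 59 64 60
f 59 60 66
f 59 66 69
f 59 69 70
f 60 64 68
f 64 70 63
f 70 69 61
f 69 66 65
f 66 60 67
f 62 68 63
f 62 63 61
f 62 61 65
f 62 65 67
f 62 67 68
f 63 68 64
f 61 63 70
f 65 61 69
f 67 65 66
f 68 67 60



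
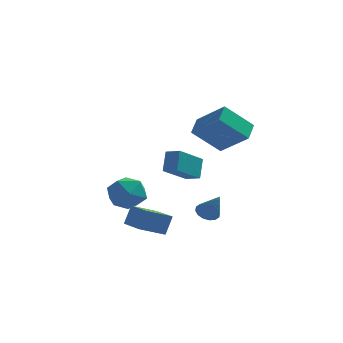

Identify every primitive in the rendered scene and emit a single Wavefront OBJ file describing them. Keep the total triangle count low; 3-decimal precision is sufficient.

v -0.843 -1.001 -0.499
v -0.786 -0.245 0.557
v -1.603 -0.622 -0.73
v -1.546 0.134 0.326
v 0.166 0.386 -1.546
v 0.223 1.142 -0.49
v -0.594 0.765 -1.777
v -0.537 1.521 -0.721
v -4.861 1.923 -3.089
v -3.941 2.421 -2.483
v -3.599 0.819 -4.097
v -2.679 1.317 -3.491
v -3.449 0.579 -2.922
v -4.229 1.261 -2.298
v -3.311 1.979 -4.282
v -4.091 2.661 -3.658
v -2.983 2.455 -3.22
v -3.068 1.59 -2.379
v -4.472 1.65 -4.201
v -4.557 0.785 -3.36
v -3.499 -1.217 -4.274
v -3.193 -0.791 -3.184
v -2.271 -0.556 -4.878
v -1.965 -0.13 -3.788
v -2.515 -2.75 -3.952
v -2.209 -2.324 -2.862
v -1.287 -2.089 -4.556
v -0.981 -1.663 -3.466
v 1.204 0.365 0.415
v -0.235 -0.097 1.8
v 1.374 1.437 0.949
v -0.064 0.975 2.335
v 2.684 -0.495 1.665
v 1.246 -0.957 3.051
v 2.855 0.577 2.2
v 1.416 0.115 3.585
v 0.466 1.34 -4.318
v 1.073 1.285 -4.642
v 1.154 0.68 -2.922
v 1.077 1.609 -4.492
v 0.918 1.861 -4.294
v 0.638 1.973 -4.104
v 0.311 1.915 -3.97
v 0.027 1.703 -3.93
v -0.14 1.394 -3.994
v -0.145 1.07 -4.145
v 0.015 0.818 -4.342
v 0.295 0.706 -4.533
v 0.622 0.764 -4.666
v 0.906 0.976 -4.706
f 2 4 1
f 5 2 1
f 1 4 3
f 3 5 1
f 2 8 4
f 6 2 5
f 6 8 2
f 4 8 3
f 7 5 3
f 3 8 7
f 7 6 5
f 8 6 7
f 9 20 14
f 9 14 10
f 9 10 16
f 9 16 19
f 9 19 20
f 10 14 18
f 14 20 13
f 20 19 11
f 19 16 15
f 16 10 17
f 12 18 13
f 12 13 11
f 12 11 15
f 12 15 17
f 12 17 18
f 13 18 14
f 11 13 20
f 15 11 19
f 17 15 16
f 18 17 10
f 22 24 21
f 25 22 21
f 21 24 23
f 23 25 21
f 22 28 24
f 26 22 25
f 26 28 22
f 24 28 23
f 27 25 23
f 23 28 27
f 27 26 25
f 28 26 27
f 30 32 29
f 33 30 29
f 29 32 31
f 31 33 29
f 30 36 32
f 34 30 33
f 34 36 30
f 32 36 31
f 35 33 31
f 31 36 35
f 35 34 33
f 36 34 35
f 38 37 40
f 38 40 39
f 40 37 41
f 40 41 39
f 41 37 42
f 41 42 39
f 42 37 43
f 42 43 39
f 43 37 44
f 43 44 39
f 44 37 45
f 44 45 39
f 45 37 46
f 45 46 39
f 46 37 47
f 46 47 39
f 47 37 48
f 47 48 39
f 48 37 49
f 48 49 39
f 49 37 50
f 49 50 39
f 50 37 38
f 50 38 39



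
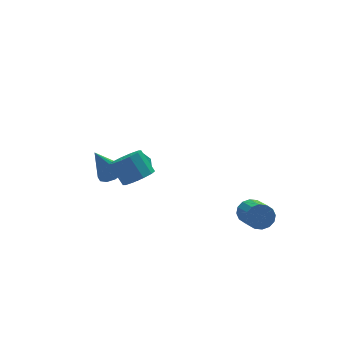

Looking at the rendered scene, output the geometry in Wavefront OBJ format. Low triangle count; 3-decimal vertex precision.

v -1.711 0.715 -0.941
v -1.067 0.859 -0.93
v -0.905 0.029 0.333
v -1.549 -0.115 0.321
v -1.345 1.194 -0.673
v -1.183 0.364 0.589
v -1.837 1.249 -0.574
v -1.675 0.419 0.689
v -2.256 0.991 -0.69
v -2.093 0.16 0.573
v -2.355 0.571 -0.953
v -2.193 -0.259 0.31
v -2.077 0.236 -1.209
v -1.915 -0.594 0.053
v -1.585 0.181 -1.309
v -1.423 -0.649 -0.046
v -1.167 0.44 -1.193
v -1.004 -0.391 0.07
v 3.935 -1.704 -3.739
v 4.366 -1.434 -3.135
v 4.276 -2.986 -2.376
v 3.845 -3.256 -2.981
v 3.978 -1.36 -3.03
v 3.888 -2.912 -2.271
v 3.578 -1.378 -3.114
v 3.488 -2.93 -2.356
v 3.274 -1.483 -3.367
v 3.184 -3.036 -2.608
v 3.147 -1.648 -3.719
v 3.057 -3.2 -2.96
v 3.231 -1.828 -4.076
v 3.141 -3.38 -3.318
v 3.504 -1.974 -4.344
v 3.414 -3.526 -3.585
v 3.892 -2.048 -4.449
v 3.802 -3.6 -3.69
v 4.292 -2.03 -4.364
v 4.202 -3.582 -3.606
v 4.596 -1.924 -4.112
v 4.506 -3.477 -3.353
v 4.723 -1.76 -3.76
v 4.633 -3.312 -3.001
v 4.639 -1.58 -3.402
v 4.549 -3.132 -2.644
v -2.05 3.238 -2.724
v -1.357 3.482 -2.406
v -2.89 3.402 -1.016
v -1.602 3.882 -2.565
v -2.018 4.035 -2.784
v -2.446 3.884 -2.98
v -2.723 3.487 -3.079
v -2.742 2.994 -3.041
v -2.498 2.595 -2.883
v -2.082 2.441 -2.663
v -1.654 2.592 -2.467
v -1.377 2.99 -2.369
v -2.61 -3.313 1.642
v -2.118 -2.641 1.357
v -2.559 -1.855 2.454
v -3.05 -2.527 2.738
v -2.609 -2.598 1.129
v -3.05 -1.812 2.226
v -3.101 -2.828 1.096
v -3.542 -2.042 2.193
v -3.405 -3.244 1.272
v -3.846 -2.457 2.369
v -3.405 -3.686 1.589
v -3.846 -2.899 2.686
v -3.101 -3.985 1.926
v -3.542 -3.199 3.023
v -2.61 -4.028 2.154
v -3.051 -3.242 3.251
v -2.118 -3.798 2.187
v -2.559 -3.012 3.284
v -1.814 -3.383 2.011
v -2.255 -2.596 3.108
v -1.814 -2.941 1.694
v -2.255 -2.154 2.791
f 2 1 5
f 2 5 3
f 3 5 6
f 3 6 4
f 5 1 7
f 5 7 6
f 6 7 8
f 6 8 4
f 7 1 9
f 7 9 8
f 8 9 10
f 8 10 4
f 9 1 11
f 9 11 10
f 10 11 12
f 10 12 4
f 11 1 13
f 11 13 12
f 12 13 14
f 12 14 4
f 13 1 15
f 13 15 14
f 14 15 16
f 14 16 4
f 15 1 17
f 15 17 16
f 16 17 18
f 16 18 4
f 17 1 2
f 17 2 18
f 18 2 3
f 18 3 4
f 20 19 23
f 20 23 21
f 21 23 24
f 21 24 22
f 23 19 25
f 23 25 24
f 24 25 26
f 24 26 22
f 25 19 27
f 25 27 26
f 26 27 28
f 26 28 22
f 27 19 29
f 27 29 28
f 28 29 30
f 28 30 22
f 29 19 31
f 29 31 30
f 30 31 32
f 30 32 22
f 31 19 33
f 31 33 32
f 32 33 34
f 32 34 22
f 33 19 35
f 33 35 34
f 34 35 36
f 34 36 22
f 35 19 37
f 35 37 36
f 36 37 38
f 36 38 22
f 37 19 39
f 37 39 38
f 38 39 40
f 38 40 22
f 39 19 41
f 39 41 40
f 40 41 42
f 40 42 22
f 41 19 43
f 41 43 42
f 42 43 44
f 42 44 22
f 43 19 20
f 43 20 44
f 44 20 21
f 44 21 22
f 46 45 48
f 46 48 47
f 48 45 49
f 48 49 47
f 49 45 50
f 49 50 47
f 50 45 51
f 50 51 47
f 51 45 52
f 51 52 47
f 52 45 53
f 52 53 47
f 53 45 54
f 53 54 47
f 54 45 55
f 54 55 47
f 55 45 56
f 55 56 47
f 56 45 46
f 56 46 47
f 58 57 61
f 58 61 59
f 59 61 62
f 59 62 60
f 61 57 63
f 61 63 62
f 62 63 64
f 62 64 60
f 63 57 65
f 63 65 64
f 64 65 66
f 64 66 60
f 65 57 67
f 65 67 66
f 66 67 68
f 66 68 60
f 67 57 69
f 67 69 68
f 68 69 70
f 68 70 60
f 69 57 71
f 69 71 70
f 70 71 72
f 70 72 60
f 71 57 73
f 71 73 72
f 72 73 74
f 72 74 60
f 73 57 75
f 73 75 74
f 74 75 76
f 74 76 60
f 75 57 77
f 75 77 76
f 76 77 78
f 76 78 60
f 77 57 58
f 77 58 78
f 78 58 59
f 78 59 60

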